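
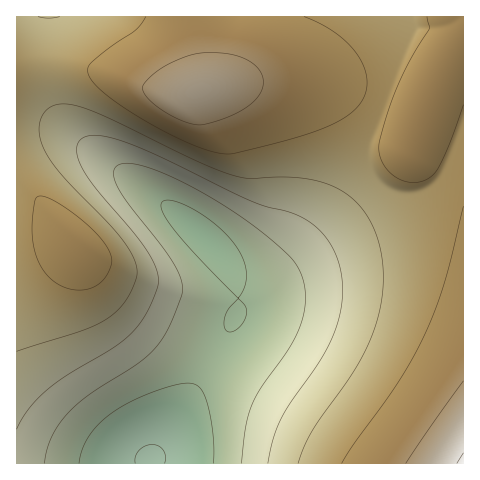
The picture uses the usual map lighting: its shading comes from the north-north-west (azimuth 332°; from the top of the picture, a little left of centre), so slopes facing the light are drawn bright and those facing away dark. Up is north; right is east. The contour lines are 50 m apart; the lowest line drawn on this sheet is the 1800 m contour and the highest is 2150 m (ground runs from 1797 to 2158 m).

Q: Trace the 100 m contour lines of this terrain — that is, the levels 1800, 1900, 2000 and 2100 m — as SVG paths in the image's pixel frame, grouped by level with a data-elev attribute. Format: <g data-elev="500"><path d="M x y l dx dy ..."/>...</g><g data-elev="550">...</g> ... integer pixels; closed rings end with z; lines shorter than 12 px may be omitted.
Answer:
<g data-elev="1800"><path d="M135 463l0-7 4-5 6-5 7-2 7 2 5 5 1 5 0 7"/></g><g data-elev="1900"><path d="M44 463l6-23 14-22 22-21 50-32 17-15 15-21 14-35-1-14-8-17-46-61-11-19-2-8 1-6 4-4 7-2 17 3 23 8 28 14 32 19 29 20 25 21 13 12 8 14 4 12 1 12-5 24-11 25-28 39-10 18-6 22-5 37"/></g><g data-elev="2000"><path d="M17 351l64-20 24-11 11-8 9-11 7-12 5-13 0-7-2-9-11-18-16-20-45-46-18-25-5-14-1-13 5-11 8-7 7-2 8 0 23 6 107 51 38 15 16 3 27-2 20 1 16 2 15 5 13 6 12 9 10 11 8 13 6 15 4 18 1 19-1 18-6 29-11 28-16 27-37 53-8 16-6 16"/><path d="M60 17l-12 1-10-1"/></g><g data-elev="2100"><path d="M463 381l-57 82"/><path d="M192 124l10 1 18-5 18-8 13-8 8-9 4-10-1-9-4-8-9-7-13-6-14-2-18 0-12 2-13 4-14 7-12 8-10 13 0 4 3 5 8 8 11 8 14 7z"/></g>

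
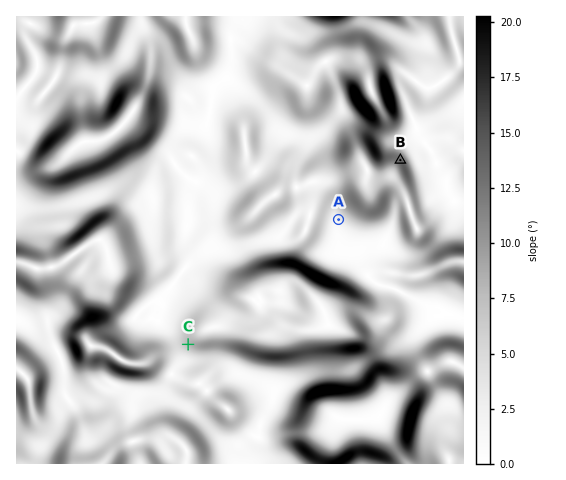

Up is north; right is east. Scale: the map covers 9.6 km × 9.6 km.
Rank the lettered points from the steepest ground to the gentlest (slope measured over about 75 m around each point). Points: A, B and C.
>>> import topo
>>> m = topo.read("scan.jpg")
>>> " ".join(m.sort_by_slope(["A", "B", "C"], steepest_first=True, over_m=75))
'B C A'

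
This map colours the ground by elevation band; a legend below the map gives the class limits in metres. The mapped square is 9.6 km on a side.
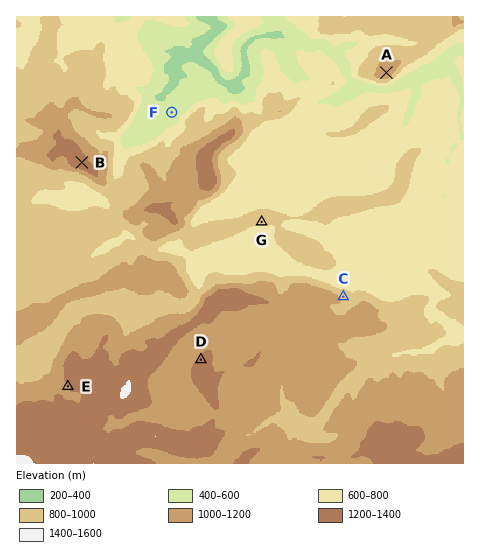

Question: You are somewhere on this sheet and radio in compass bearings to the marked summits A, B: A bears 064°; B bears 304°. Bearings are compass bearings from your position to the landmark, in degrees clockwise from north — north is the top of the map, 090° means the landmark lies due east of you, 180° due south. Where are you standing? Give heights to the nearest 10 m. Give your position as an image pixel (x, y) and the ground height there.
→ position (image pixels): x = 132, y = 196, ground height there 890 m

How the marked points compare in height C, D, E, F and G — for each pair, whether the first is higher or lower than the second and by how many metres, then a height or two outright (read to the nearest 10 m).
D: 790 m higher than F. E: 740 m higher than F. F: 530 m lower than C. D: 420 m higher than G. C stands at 970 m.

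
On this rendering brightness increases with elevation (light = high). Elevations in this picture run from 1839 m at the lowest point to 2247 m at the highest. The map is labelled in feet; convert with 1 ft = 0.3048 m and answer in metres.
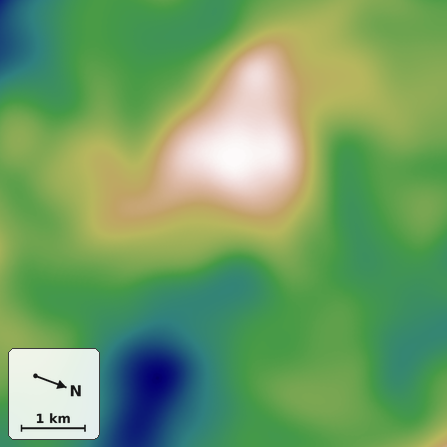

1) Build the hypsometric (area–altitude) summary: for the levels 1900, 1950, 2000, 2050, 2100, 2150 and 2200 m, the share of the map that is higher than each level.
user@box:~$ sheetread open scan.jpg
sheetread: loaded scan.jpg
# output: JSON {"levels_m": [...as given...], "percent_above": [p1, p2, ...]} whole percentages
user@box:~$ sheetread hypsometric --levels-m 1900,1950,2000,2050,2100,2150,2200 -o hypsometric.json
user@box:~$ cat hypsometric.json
{"levels_m": [1900, 1950, 2000, 2050, 2100, 2150, 2200], "percent_above": [97, 92, 79, 43, 22, 11, 6]}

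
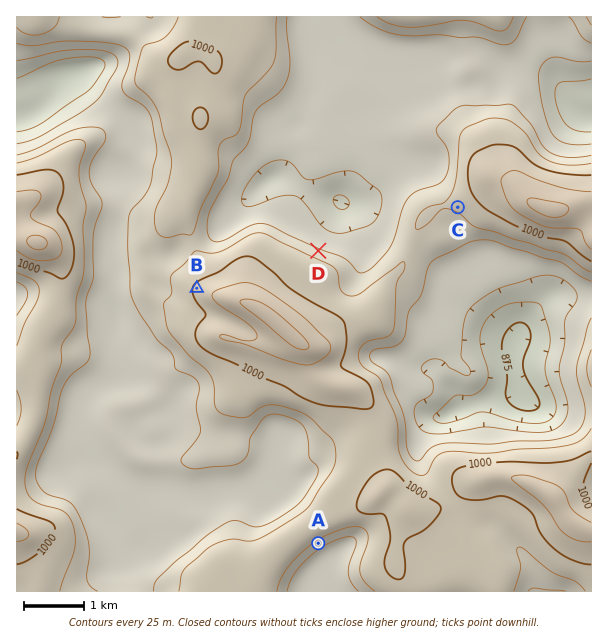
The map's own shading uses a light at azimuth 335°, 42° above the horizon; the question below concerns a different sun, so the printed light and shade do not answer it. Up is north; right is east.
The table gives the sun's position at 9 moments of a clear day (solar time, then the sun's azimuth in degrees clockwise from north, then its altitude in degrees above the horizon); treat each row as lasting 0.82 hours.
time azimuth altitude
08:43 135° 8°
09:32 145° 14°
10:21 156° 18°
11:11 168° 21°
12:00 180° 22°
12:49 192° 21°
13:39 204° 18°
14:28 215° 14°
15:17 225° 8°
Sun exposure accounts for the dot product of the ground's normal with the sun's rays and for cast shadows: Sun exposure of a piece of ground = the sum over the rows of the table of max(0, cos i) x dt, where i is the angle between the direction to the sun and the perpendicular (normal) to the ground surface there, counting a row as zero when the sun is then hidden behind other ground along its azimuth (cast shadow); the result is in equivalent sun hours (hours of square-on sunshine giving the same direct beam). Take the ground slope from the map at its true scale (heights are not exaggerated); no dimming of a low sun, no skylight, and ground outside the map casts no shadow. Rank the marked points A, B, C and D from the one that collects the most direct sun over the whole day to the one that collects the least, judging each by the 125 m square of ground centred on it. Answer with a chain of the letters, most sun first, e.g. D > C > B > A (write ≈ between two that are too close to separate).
A > C > B > D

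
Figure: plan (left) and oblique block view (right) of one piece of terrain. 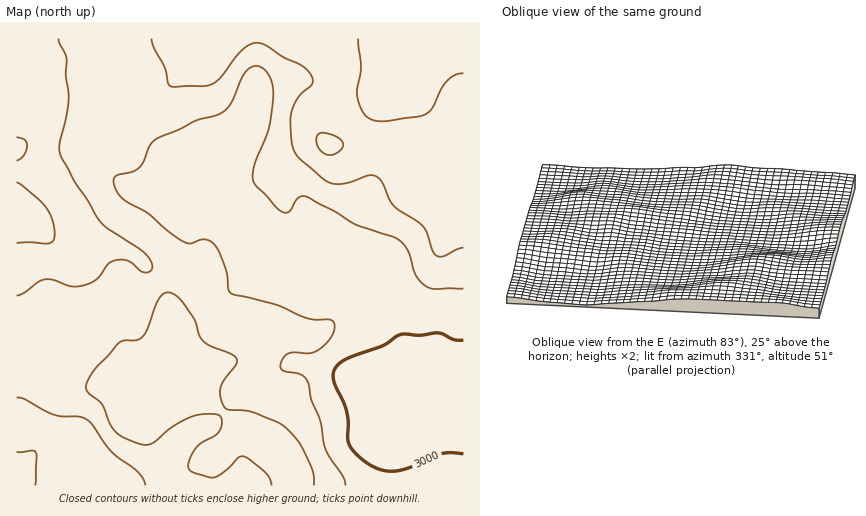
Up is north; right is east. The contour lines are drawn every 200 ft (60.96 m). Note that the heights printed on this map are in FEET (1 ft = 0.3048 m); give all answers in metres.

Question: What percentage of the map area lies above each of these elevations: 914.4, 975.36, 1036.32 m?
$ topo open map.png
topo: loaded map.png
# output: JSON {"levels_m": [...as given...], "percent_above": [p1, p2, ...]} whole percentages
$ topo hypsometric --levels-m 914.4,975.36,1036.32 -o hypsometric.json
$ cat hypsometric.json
{"levels_m": [914.4, 975.36, 1036.32], "percent_above": [93, 68, 29]}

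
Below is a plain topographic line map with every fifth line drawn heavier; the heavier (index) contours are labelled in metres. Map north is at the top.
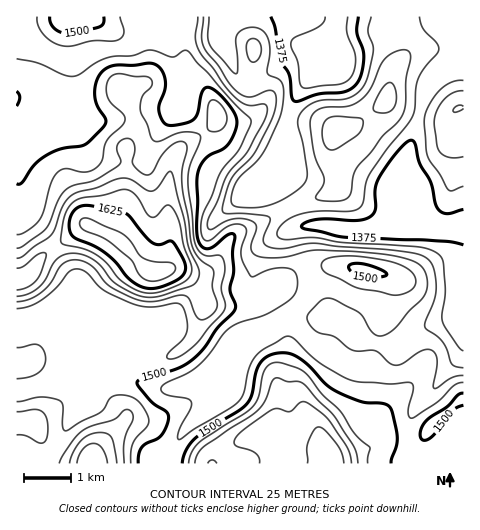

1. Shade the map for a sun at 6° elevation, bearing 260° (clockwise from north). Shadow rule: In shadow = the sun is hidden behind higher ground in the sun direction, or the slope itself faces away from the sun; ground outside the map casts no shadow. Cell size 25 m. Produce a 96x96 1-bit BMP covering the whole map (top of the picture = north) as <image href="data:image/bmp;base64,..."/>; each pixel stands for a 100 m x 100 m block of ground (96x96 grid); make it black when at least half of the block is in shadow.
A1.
<image width="96" height="96" href="data:image/bmp;base64,Qk2+BAAAAAAAAD4AAAAoAAAAYAAAAGAAAAABAAEAAAAAAIAEAAATCwAAEwsAAAIAAAAAAAAA////AAAAAAAAAB/wAAAAAAPwAAAAAB/8AAAAAAP8AAAAAA/8AAAAAAf8AAAAAA/8AAAAAAf4AAAAAAfwAAAAAA/4AAAAAADAAAAAAA/wAAAAAAAAAAAAAB/wAAAAAAAAAAAAAB/wAAAAAAAAAAAAAB/gAAAAAAAAAAAAAD/gAAAAAAAAAAAAAD/AAAAAAAAAAAAAAH8AAAAAAAA4AAAAAP4AAAAAAAA4AAAAAfwAAAAAAAAAAAAAAfgAAAAAAAAAAAAAAfgAAAAAAAAAAAAAA/AAAAAAAAAAAAAAA/AAAAAAAAAAAAAAA/AAAAAAAAAAAAAAA+AAAAAAAAAAAAAAA8AAAAAAAAAAAAAAA4AAAAAAAAAAAAAAAgAAAAAAAAAAAAAAAAAAAAgAAAAAAAAAAAAAAAwAAAAAAOAAAAAAAAwAAAAAAPAAAAAAAAwAAAAAAHgAAAAAAAAAAAAAAHgAAAAAAAAAAAAAADgAAAAAAAAAAAAAABAAAAAAAAAAAAAAABgAAAAAAAAAAAAAABwAAAAAAAAAAAAAAD8AAAAAAAAAAAAAAD+AAAAAAAAAAAAAAD/AAAAAAHgAAAAAAH/AAAAAAHwGAAAAAD/AAAAAAPwHwAAAAD+AAAAAAf4H4AAAAB+AAAAAAf4H8AAAHx+AAAAAAf4H8AAAH/+AAAAAAfwD8AAAH//AAAAAAPgBwAAAH//wAAAAAGAAAAAAH//4AAAAAAAAAAAAH//+AAAAAAAAAAAAH///AAAAAAAAAAAAP///gAAAAAAAAAAAP/z/gAAAAAAAAAAAP/z/gAAAAAAAAAAAP/5/gAAAAAAAAAAAP/8AAAAAAAAAAAAAP//AAAAAAAAAAAAAP//wAAAAAAAAAAAAP//4AAAAAAAAAAAAP//8AAAAAAAAAAAAP//8AAAAAAAAAAAAP//8AAAYAAAAAAAAP//4AAA8AAAAAAAAP//4AAAcAAAAAAAAP//wAAAAAAAAAAAAP//wAAAAAAAAAAAAP8/wAAAAAAAAAAAAH8fwAAAAAAAAAAAAH4HwAAAAAAAAAAAAH4D4AAAAAAAAAAAAD4B8AAAAAAAAAAAABwB+AAAAAAAAAAAAAAB/AAAAAAAAAAAAAAA/AAAAAAAAAAAAAAAfgAAAAAAAAAAAAAAfgAAAAAAAAAAAAAAPwAAAAAAAAAAAAAOP4AAAAAAAAAAAAAfH4AAAEAAAAAAAAA/j8AAAGAAAAAAAAA/z8AAAPAAAAAAAAB/x+AAAPgAAAAAAAB/x+AAAPgAAAAAAgB/4/AAAPgAAAAABwD/w/gAAPgAAAAABwD/gfgAAPAAAAAABwD/AfgAAGAAAAAABwH+APAAAAAAAAAAAAH8ACAAAAAAAAAAAAP8AAAAAAAAAAAAAAf4HAAAAAAAAAAAAA/4HwAAAAAAAAAAAA/wH4AAAAAAAAAAAA/wH8AAAAAAAAAAAA/gP8AAAAAAAAAAAA/gH4AAAAAAAAAAAA/gHgAAAAAAAAAAAA/gAAAAAAAAAAAAAA/gAAAAAAAAAAAAAA/gAAAAAAAA="/>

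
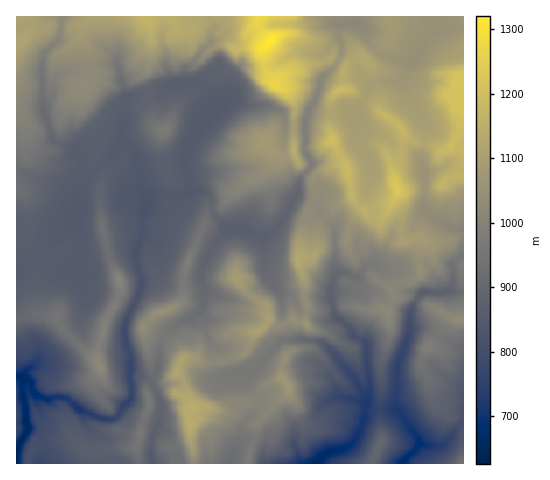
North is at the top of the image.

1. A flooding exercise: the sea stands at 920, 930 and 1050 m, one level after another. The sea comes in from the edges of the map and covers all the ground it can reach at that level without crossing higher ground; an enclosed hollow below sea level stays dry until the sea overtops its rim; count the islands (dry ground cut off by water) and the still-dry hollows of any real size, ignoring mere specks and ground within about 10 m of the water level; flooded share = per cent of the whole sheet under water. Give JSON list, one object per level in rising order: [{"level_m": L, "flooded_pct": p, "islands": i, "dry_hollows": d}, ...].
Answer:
[{"level_m": 920, "flooded_pct": 42, "islands": 3, "dry_hollows": 0}, {"level_m": 930, "flooded_pct": 44, "islands": 3, "dry_hollows": 0}, {"level_m": 1050, "flooded_pct": 75, "islands": 4, "dry_hollows": 0}]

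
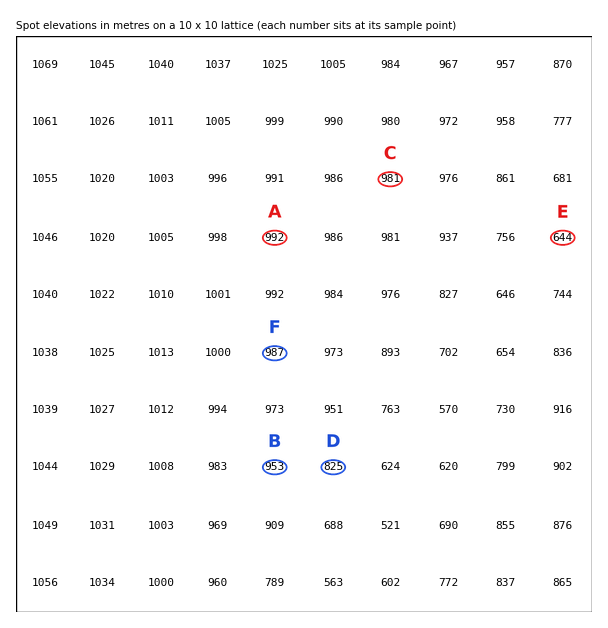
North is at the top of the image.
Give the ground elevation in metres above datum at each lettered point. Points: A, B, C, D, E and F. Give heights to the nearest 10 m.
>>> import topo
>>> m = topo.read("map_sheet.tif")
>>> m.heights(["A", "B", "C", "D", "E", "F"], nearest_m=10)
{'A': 990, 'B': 950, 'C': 980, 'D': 830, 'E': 640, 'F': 990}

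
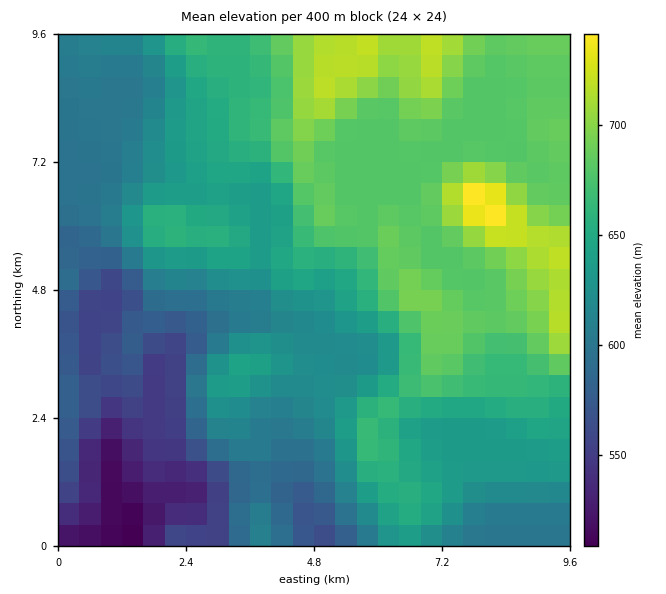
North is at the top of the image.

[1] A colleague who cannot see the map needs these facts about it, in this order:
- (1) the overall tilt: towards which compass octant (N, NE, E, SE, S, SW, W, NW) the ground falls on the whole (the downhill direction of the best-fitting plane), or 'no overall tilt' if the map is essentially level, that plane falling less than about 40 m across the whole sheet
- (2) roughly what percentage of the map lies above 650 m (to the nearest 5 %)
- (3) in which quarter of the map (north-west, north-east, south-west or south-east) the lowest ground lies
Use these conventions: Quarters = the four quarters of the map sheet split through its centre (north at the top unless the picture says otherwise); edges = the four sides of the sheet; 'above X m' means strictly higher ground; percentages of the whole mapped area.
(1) Overall the map slopes down towards the south-west.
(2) Roughly 45 % of the ground is higher than 650 m.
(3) The lowest ground is in the south-west quarter.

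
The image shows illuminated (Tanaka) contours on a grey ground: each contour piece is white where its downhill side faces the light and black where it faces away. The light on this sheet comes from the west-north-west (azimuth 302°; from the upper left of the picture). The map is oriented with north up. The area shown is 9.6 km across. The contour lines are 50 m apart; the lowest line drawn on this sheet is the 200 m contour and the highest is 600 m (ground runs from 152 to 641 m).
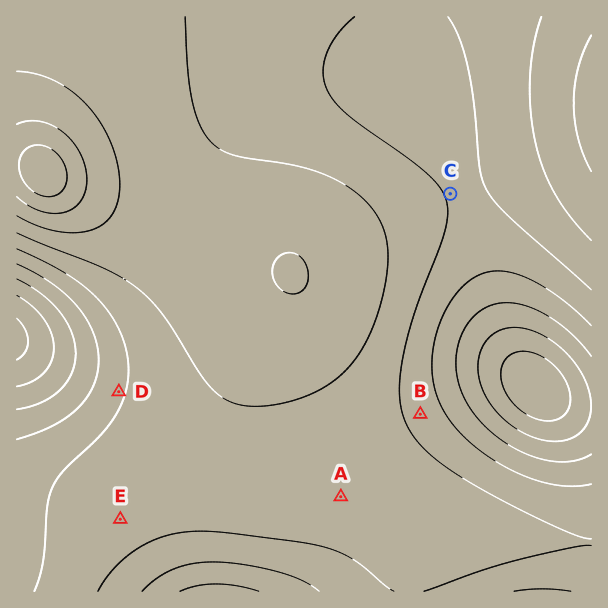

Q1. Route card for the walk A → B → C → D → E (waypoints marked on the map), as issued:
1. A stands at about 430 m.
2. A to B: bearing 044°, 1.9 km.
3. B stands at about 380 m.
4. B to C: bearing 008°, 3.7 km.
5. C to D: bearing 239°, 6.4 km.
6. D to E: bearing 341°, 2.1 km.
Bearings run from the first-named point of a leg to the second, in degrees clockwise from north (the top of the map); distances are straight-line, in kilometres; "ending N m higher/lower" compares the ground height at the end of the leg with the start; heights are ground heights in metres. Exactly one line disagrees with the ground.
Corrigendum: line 6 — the bearing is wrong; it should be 179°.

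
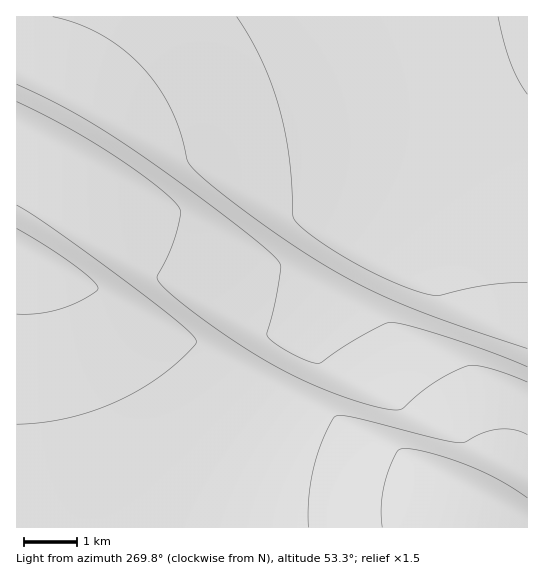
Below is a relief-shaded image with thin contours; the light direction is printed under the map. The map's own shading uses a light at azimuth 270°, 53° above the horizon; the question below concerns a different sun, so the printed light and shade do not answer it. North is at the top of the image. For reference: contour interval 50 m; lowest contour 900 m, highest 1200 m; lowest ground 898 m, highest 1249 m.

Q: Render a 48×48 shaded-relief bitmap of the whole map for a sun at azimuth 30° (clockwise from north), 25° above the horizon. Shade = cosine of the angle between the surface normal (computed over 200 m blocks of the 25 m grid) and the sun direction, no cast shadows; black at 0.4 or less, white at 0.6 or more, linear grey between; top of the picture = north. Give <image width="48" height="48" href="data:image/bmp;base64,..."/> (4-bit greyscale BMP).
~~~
<image width="48" height="48" href="data:image/bmp;base64,Qk32BAAAAAAAAHYAAAAoAAAAMAAAADAAAAABAAQAAAAAAIAEAAATCwAAEwsAABAAAAAAAAAAAAAAABEREQAiIiIAMzMzAERERABVVVUAZmZmAHd3dwCIiIgAmZmZAKqqqgC7u7sAzMzMAN3d3QDu7u4A////ABEREREREREREREREREREAAAAAAAERERExEREREREREREREREREREQAAAAABERESRhERERERERERERERERERERERERERERI2mxEREREREREREREREREREREREREREjaLzBERERERERERERERERERERERERESNYvMqBERERERERERERERERERERERERI1isy4ZBEREREREREREREREREREREREjV6zLlkMxERERERERERERERERERERESJHrMuWQzMxERERERERERERERERERESIkeby5dDMzMwABERERERERERERERESIiRpvLp1MzMzMwAAERERERERERERERIiI2m8ynUzMzMzRAAAAREREREREREREiIjWLzKhTMzMzNERAAAARERERERERERIiNYrMqFMzMzMzRERgAAARERERERERESI1esy4YzIjMzMzRGigAAAREREREREREiR6vLhkMiIzMzM0V6zQAAARERERERESJHm8uWQyIiIzMzRXm97QAAAREREREREkaby5ZDIiIiMzM0ab3dywAAARERERESNpvLl0MiIiIiMzRorN3LhgAAERERERI1isunQyIiIiIiM1es3cuGVAAAERERETWKu6dTIiIiIiIjV5vNy4ZURAABERERJHq7qFMiIiIiIiNGm83LllRERAAREREkebuoUyIiIiIiI0aLzMuWRDNERAERESRpu7hjIiIiIiIiRorMy5ZDMzM0RBERI2m7uWQiIiIiIiI1irzLl0MzMzMzMxETWKu5ZCIiIiIiIjV6vMuXUzMzMzMzMxNYq7l0IiIiIiIiNXm8y5dTMzMzMzMzM1erunQyIiIiIiI0ebzLp1MyIjMzMzMzM6u6dTIiIiIiIjRpvMuoUzIiIiMzMzMzM7qFMiIiIiIiNGi8zKhkMiIiIiIjMzMzM4UyIiIiIiI0aKzMqGQyIiIiIiIiIzMzMzIiIiIiIjRYrMy5ZDMiIiIiIiIiIiMzMyIiIiIiM1iszLl1MzIiIiIiIiIiIiIiIyIiIiIzV6vMunUzMzMiIiIiIiIiIiIiIiIiIiNXm8zKhUMzMzMyIiIiIiIiIiIiIiIiI0ebzMqGQzMzMzMzIiIiIiIiIiIiIiIjRpvNy4ZDMzMzMzMzIiIiIiIiIiIiIiNGm83LlkMzMzMzMzMzMiIiIiIiIiIiIkaKzcuXVDMzMzMzMzMzMiIiIiIiIiIiIorMy5dUMzMzMzMzMzMzMiIiIiIiIiIiIszLp1QzMzMzMzMzMzMzMiIiIiIiIiIiIsyoZDMzMzMzMzMzMzMzMiIiIiIiIiIiIqhkMzMzMzMzMzMzMzMzMiIiIiIiIiIiImQzMzMzMzMzMzMzMzMzMiIiIiIiIiIiIjMzMzMzMzMzMzMzMzMzMiIiIiIiIiIiIjMzMzMzMzMzMzMzMzMzMiIiIiIiIiIiIjMzMzMzMzMzMzMzMzMzMiIiIiIiIiIiIjMzMzMzMzMzMzMzMzMzMiIiIiIiIiIiIjMzMzMzMzMzMzMzMzMzIiIiIiIiIiIiIg=="/>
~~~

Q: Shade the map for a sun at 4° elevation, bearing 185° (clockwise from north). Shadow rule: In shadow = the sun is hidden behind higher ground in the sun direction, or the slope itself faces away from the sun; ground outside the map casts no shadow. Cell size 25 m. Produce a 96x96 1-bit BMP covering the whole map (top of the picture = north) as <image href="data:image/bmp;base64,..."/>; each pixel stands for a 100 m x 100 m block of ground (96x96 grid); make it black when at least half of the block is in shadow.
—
<image width="96" height="96" href="data:image/bmp;base64,Qk2+BAAAAAAAAD4AAAAoAAAAYAAAAGAAAAABAAEAAAAAAIAEAAATCwAAEwsAAAIAAAAAAAAA////AAAAAAAAAAAAAAAAAAAAAAAAAAAAAAAAAAAAAAAAAAAAAAAAAAAAAAAAAAAAAAAAAAAAAAEAAAAAAAAAAAAAAAcAAAAAAAAAAAAAAB8AAAAAAAAAAAAAAH8AAAAAAAAAAAAAAf8AAAAAAAAAAAAAB/8AAAAAAAAAAAAAH/8AAAAAAAAAAAAAf/8AAAAAAAAAAAAB//8AAAAAAAAAAAAH//8AAAAAAAAAAAAf//8AAAAAAAAAAAB///8AAAAAAAAAAAH///4AAAAAAAAAAAf///wAAAAAAAAAAB////gAAAAAAAAAAD////AAAAAAAAAAAP///+AAAAAAAAAAA////+AAAAAAAAAAD////8AAAAAAAAAAP////4AAAAAAAAAAf////wAAAAAAAAAB/////gAAAAAAAAAH/////gEAAAAAAAAf/////AcAAAAAAAB/////+B8AAAAAAAD/////8H8AAAAAAAP/////4f8AAAAAAA//////g/8AAAAAAD//////D/8AAAAAAP/////4P/8AAAAAAf/////A//8AAAAAB/////gD//8AAAAAH////gAH//8AAAAAf///wAAf//8AAAAB///+AAB///8AAAAH///wAAH///8AAAAP//+AAAP///8AAAA///wAAA////8AAAD///AAAD////8AAAP//8AAAP////8AAA///gAAAf////8AAD//+AAAB/////8AAP//4AAAH/////8AAf//gAAAf/////8AB//+AAAB//////8AH//4AAAD//////8Af//gAAAP//////8B//+AAAA///////8H//4AAAD///////8f//gAAAP///////9///AAAA///////////8AAAB////////7//wAAAH///////wD//AAAAf////4AAAD/+AAAB////+AAAAD/4AAAH////gAAAAD/gAAAf///+AAAAAD+AAAB////wAAAAAD8AAAH////AAAAAABwAAAP///8AAAAAABgAAA////wAAAAAAAAAAD////AAAAAAAAAAAP///8AAAAAAAAAAA////wAAAAAAAAAAD////AAAAAAAAAAAP///+AAAAAAAAAAA////4AAAAAAAAAAD////gAAAAAAAAAAP////AAAAAAAAAAA////8AAAAAAAAAAB////wAAAAAAAAAAH////gAAAAAAAAAAf///+AAAAAAAAAAB////8AAAAAAAAAAD////wAAAAAAAAAAD////gAAAAAAAAAAD////AAAAAAAAAAAD///8AAAAAAAAAAAD///4AAAAAAAAAAAD///gAAAAAAAAAAAD///AAAAAAAAAAAAD//+AAAAAAAAAAAAD//4AAAAAAAAAAAAD//wAAAAAAAAAAAAD//gAAAAAAAAAAAAB/+AAAAAAAAAAAAAB/8AAAAAAAAAAAAAB/wAAAAAAAAAAAAAB/gAAAAAAAAAAAAAB/AAAAAAAAAAAAAAB8AAAAAAAAAAAAAAB4AAAAAAAAAAAAAAAgAAAAAAAAAAAAAAA="/>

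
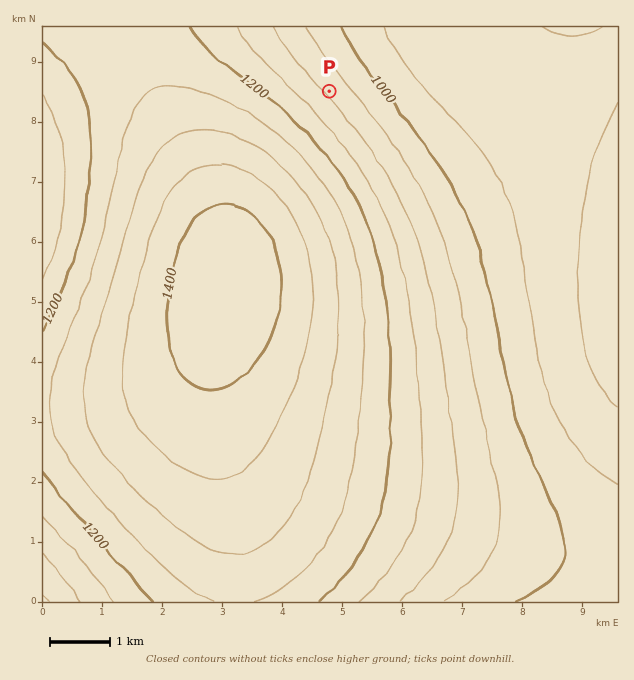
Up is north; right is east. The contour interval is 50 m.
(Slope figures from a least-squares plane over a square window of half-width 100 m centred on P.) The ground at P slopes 8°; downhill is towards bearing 49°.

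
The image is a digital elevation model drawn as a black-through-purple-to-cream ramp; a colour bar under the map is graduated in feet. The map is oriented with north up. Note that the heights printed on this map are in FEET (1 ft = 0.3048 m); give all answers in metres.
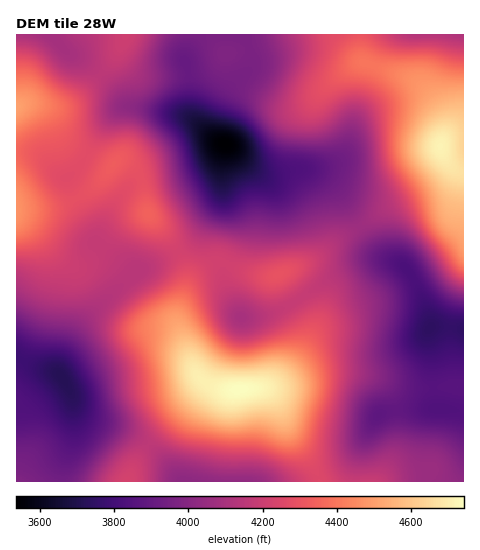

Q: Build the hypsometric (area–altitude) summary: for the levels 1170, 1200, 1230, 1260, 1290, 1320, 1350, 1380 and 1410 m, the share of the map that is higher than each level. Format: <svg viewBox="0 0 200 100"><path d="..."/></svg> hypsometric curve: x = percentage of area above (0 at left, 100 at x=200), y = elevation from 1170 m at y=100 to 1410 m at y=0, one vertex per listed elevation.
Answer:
<svg viewBox="0 0 200 100"><path d="M181 100l-22-12-24-13-26-13-38-12-30-12-16-13-10-13-8-12"/></svg>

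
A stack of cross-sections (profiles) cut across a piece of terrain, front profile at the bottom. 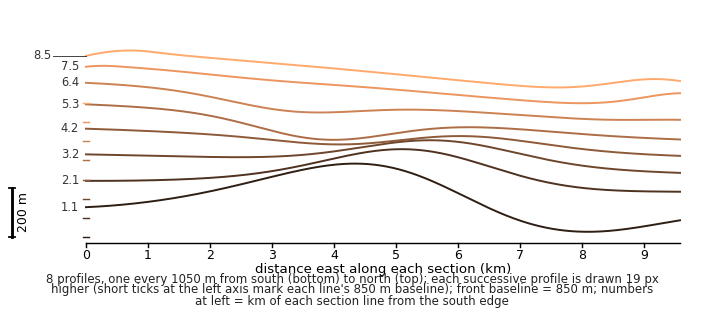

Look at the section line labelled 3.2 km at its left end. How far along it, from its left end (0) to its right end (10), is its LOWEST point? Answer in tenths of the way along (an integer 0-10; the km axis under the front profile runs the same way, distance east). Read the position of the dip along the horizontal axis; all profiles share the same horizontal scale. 10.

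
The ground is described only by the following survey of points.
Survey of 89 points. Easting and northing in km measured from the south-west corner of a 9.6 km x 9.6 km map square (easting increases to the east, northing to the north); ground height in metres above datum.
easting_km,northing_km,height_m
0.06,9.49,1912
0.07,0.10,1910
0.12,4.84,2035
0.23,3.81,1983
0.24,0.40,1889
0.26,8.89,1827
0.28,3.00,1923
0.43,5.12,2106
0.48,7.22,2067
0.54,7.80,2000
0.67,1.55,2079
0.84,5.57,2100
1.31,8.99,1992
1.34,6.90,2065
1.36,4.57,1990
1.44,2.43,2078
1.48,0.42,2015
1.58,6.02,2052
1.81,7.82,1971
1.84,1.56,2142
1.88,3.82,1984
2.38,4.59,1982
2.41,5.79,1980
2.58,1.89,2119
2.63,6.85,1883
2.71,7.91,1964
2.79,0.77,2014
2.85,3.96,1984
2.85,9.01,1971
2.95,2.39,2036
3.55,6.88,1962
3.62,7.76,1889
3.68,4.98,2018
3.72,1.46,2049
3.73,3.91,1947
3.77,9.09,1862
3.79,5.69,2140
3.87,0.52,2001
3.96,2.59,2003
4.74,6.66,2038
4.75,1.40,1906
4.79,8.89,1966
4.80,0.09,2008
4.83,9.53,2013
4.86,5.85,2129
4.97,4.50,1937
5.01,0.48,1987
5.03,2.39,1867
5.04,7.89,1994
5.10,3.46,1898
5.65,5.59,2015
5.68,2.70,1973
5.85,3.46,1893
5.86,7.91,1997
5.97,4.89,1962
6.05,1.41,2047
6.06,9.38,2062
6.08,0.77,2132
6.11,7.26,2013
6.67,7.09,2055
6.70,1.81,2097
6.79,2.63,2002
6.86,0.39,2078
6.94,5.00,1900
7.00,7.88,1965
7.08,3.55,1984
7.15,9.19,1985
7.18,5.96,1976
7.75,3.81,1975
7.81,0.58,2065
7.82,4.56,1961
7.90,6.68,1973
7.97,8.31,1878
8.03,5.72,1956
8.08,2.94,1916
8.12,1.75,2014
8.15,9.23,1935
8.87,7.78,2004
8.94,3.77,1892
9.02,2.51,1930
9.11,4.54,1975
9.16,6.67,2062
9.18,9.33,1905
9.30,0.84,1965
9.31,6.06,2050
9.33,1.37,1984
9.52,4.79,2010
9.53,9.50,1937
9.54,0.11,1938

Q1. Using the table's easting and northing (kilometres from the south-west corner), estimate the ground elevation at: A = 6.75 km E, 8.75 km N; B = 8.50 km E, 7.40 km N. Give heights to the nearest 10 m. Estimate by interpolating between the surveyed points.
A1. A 1960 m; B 2030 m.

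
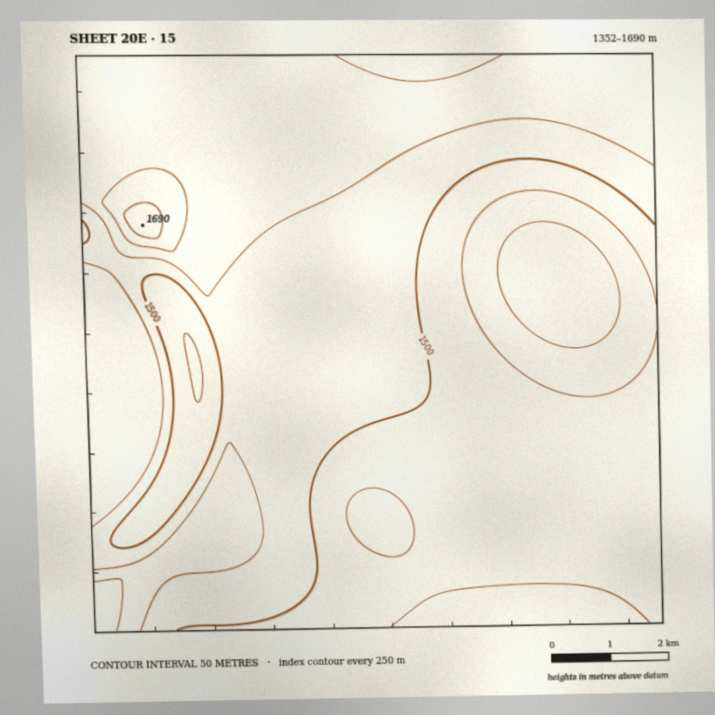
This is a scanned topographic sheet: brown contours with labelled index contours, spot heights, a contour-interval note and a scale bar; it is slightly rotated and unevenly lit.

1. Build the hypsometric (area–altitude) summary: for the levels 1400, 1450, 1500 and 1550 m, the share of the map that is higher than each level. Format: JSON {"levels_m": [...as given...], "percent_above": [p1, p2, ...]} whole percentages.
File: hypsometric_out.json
{"levels_m": [1400, 1450, 1500, 1550], "percent_above": [96, 87, 56, 31]}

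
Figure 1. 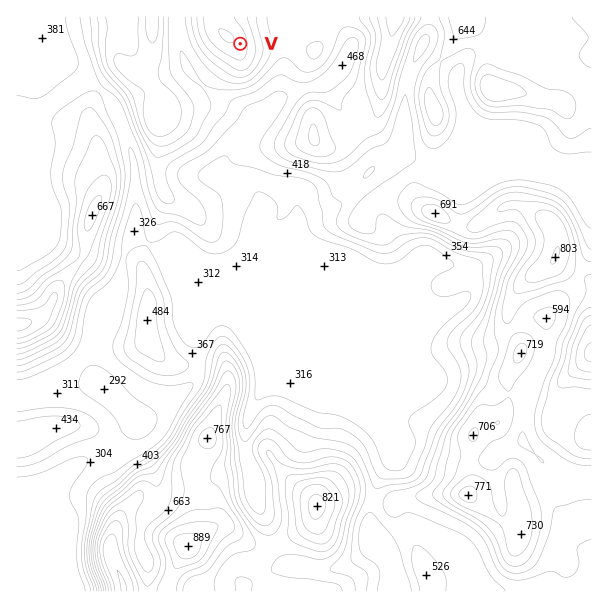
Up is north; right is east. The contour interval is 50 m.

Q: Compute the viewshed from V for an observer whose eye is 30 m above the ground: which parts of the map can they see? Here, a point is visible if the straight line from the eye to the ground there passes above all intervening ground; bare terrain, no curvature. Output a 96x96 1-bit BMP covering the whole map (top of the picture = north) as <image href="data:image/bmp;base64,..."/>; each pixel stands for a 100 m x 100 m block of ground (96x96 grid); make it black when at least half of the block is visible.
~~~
<image width="96" height="96" href="data:image/bmp;base64,Qk2+BAAAAAAAAD4AAAAoAAAAYAAAAGAAAAABAAEAAAAAAIAEAAATCwAAEwsAAAIAAAAAAAAA////AAAAAAD+ADwAAH4AADwAAAD+ADwAADwAAD0AAAD+AHgAABAAAD8AAAD+AHgAAAAAAH4AAAD+APgAAAAAAHwAAAB/APgAAAAAAHwAAAA/AfAAAAAAAHgAAAAfAfAMAGAAADAAAAAPA/A+AfAAAAAAEAAHB///A/gAAAAAMAAHD///h/wAAAAAOAADB////94AAAAAOAADB/f//48AAAAAeAABB/P8/wOADAAAeAABh/OIfwPgDgAAeAAAj/+Afw/8H+AA8AAAf/+APw/+H//w8AAAf/+APg//H///4AAAP/+APg/////+YAAAH//AHg/////8cAAAD//AHh/////4MAAAAD/4Bh/////wAAAAAA/4Bj/////wAAAAAAP4B//////gAAAAAAH8M//////gAAzwAAD/4//////wAQ74BAB/4//////4A5///AA/4f/////8A5///AA/4f//////g99//AAf4f//////w94//AAf4f//////wcAf/AAP4f//////4cAP/AAH8f//////4MAH/AAH8f//////wEAD/AAD////////wGAB/AAB////////wHAA/AAB////////wHgAfAA/////////4HwAfAD/////////4H4AfAH/////////8D8AfgP/////////+D8A/8P/////////+D8A/+f//////+P//B8B/8f//////8H/wA/j/8f//////4D/wAf//4///////wB/wAP//4///////gA/wAH//5///////AAfwAD/xw//////+AAH4AAXww//////8AAB4AAPwQ/h////4AAA8AAHwQ/Af///gAAAOAAD4Q+AP///AAAAPAAB448AH//+AAAAPwAAf44AH//8AAAAH4AAP4AAD//4AAAAD8AAH4AAD//wAAAAB8AAD4AAD//gAAAAB+AAD4AAf//AAAAAA+AAD4AA///gAAAAA8AAD4AB////AAAYB8AAD4AD////wQA8B8AAD4AH//8Ag/h+B8AAD4AP//4AA///j8AAD4A///wAB////8AAD4B///gAD////8EAD4D///AAD////+MADwD///AAB/////AABwH//+AAB////8AAAAH//+AAA////AAAAAAH/8AAAf//AAAAAAAB/8AAAH/wAAAAAAAB//AAAD+AAAAAAAAB//4AABwAAAAAAAAD4f/DABgAAAAAAAAHwP/jgBwAABgAAAB/wH/j4BwAADgAAAD/wD/n8BwAAHAAAAH/wB/n8AwAABAAAAP/gB//+AwAAAAAAAP/gA//+AwCAAAAAAf/AA//+AwHAAAAAAf8AAf/+AgHAAAAAAf4AAf/+AAHAAAAAA/gAA//+AAHAAAAAB/AAA+H+AAGAAAAAB+AAA+B+AAGAAAAAD8AAA/A+AAAAAAAAH8ABh/A/AAAAAAAAGIADz/gfAAAAAAAAAIAD//gfAAAAAAAAAAAH//wfgAAAAAAAAAAH//wfgAAAAAAAAAAH////gAAAAAAAAAAJ////gAAAAAAAAAAf////wAAAAA="/>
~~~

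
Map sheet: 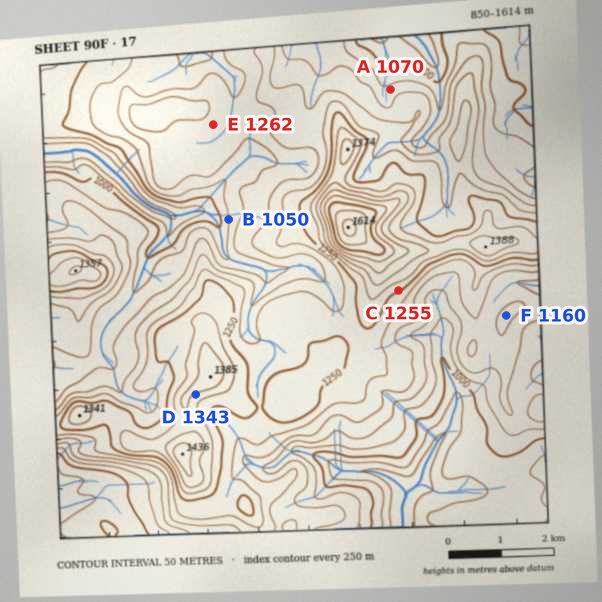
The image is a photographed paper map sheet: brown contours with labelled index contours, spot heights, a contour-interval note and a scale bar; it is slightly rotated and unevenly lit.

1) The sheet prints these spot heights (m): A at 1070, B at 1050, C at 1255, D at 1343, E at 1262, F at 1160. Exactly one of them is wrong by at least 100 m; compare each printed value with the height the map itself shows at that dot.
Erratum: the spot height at E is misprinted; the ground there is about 1137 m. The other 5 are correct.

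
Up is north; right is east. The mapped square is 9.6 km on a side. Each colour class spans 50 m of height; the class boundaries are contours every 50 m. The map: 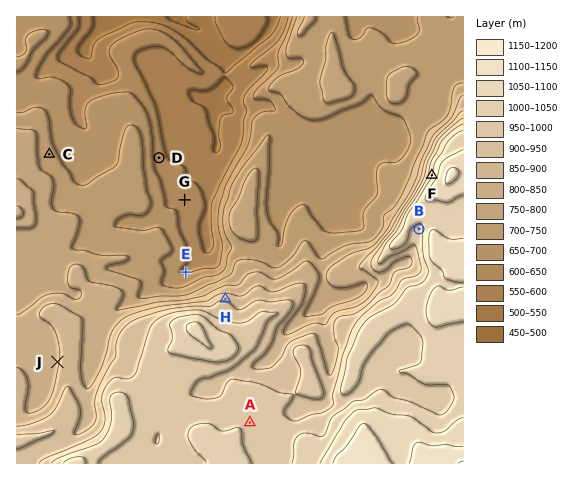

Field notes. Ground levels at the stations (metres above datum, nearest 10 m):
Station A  980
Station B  980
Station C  720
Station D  620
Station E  650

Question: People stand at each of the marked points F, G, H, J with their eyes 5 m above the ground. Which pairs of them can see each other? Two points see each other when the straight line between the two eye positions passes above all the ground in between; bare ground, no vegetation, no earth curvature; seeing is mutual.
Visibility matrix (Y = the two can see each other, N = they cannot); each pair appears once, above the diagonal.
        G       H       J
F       N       Y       N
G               Y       N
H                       N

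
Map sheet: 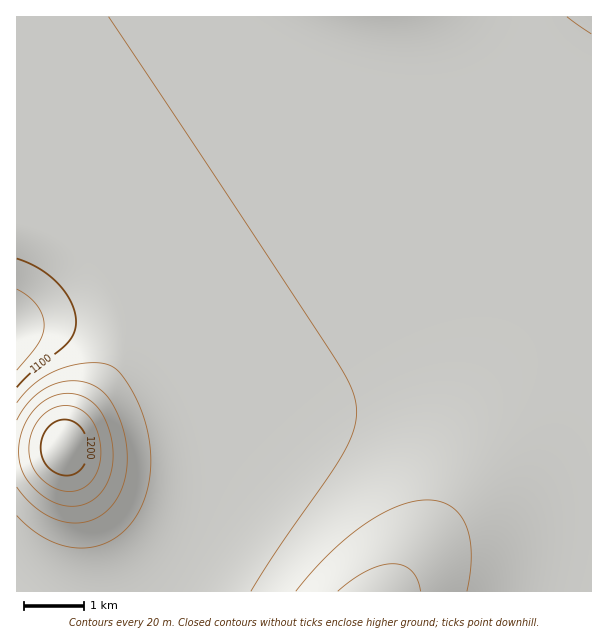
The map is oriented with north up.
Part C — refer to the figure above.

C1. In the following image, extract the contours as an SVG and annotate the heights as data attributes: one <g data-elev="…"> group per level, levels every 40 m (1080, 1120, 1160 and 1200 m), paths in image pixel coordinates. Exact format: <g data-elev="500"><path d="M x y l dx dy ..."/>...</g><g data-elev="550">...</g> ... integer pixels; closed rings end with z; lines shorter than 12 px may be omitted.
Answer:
<g data-elev="1080"><path d="M17 289l10 7 10 9 5 10 2 11-1 9-5 9-21 26"/></g><g data-elev="1120"><path d="M17 516l21 18 21 10 22 4 12-1 11-3 10-5 9-7 15-19 10-25 3-27-3-29-9-27-16-28-6-7-7-5-11-2-12 0-15 2-15 5-22 13-18 20"/><path d="M109 17l223 337 16 27 7 18 2 12-2 12-4 14-6 13-16 26-53 76-25 39"/></g><g data-elev="1160"><path d="M421 591l-4-12-6-8-7-5-11-2-12 1-13 5-15 9-15 12"/><path d="M65 506l9 0 9-1 9-4 7-6 6-7 4-9 4-21-3-24-9-23-6-7-8-5-9-4-9-2-9 1-9 3-9 5-7 7-12 19-4 21 2 19 9 15 17 16z"/></g><g data-elev="1200"><path d="M59 474l9 2 9-3 7-8 3-10 0-12-3-11-7-8-9-4-9 0-8 5-6 7-4 11 0 10 3 9 7 8z"/></g>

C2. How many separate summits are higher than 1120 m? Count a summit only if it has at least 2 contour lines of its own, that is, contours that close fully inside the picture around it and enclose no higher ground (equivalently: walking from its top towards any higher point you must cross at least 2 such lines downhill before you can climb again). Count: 1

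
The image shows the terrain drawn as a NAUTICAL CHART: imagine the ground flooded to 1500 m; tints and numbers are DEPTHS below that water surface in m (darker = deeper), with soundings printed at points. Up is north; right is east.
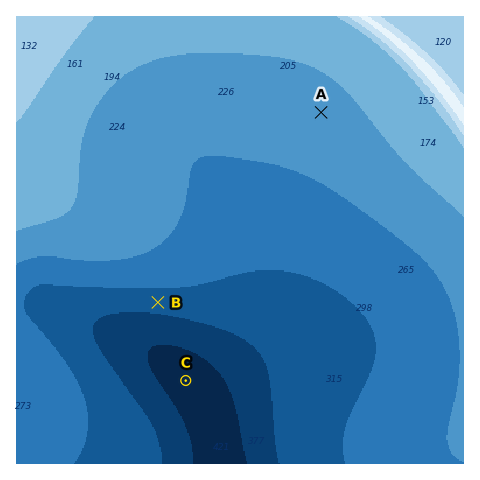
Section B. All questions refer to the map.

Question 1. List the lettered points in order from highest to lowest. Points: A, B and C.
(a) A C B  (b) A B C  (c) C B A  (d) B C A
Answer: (b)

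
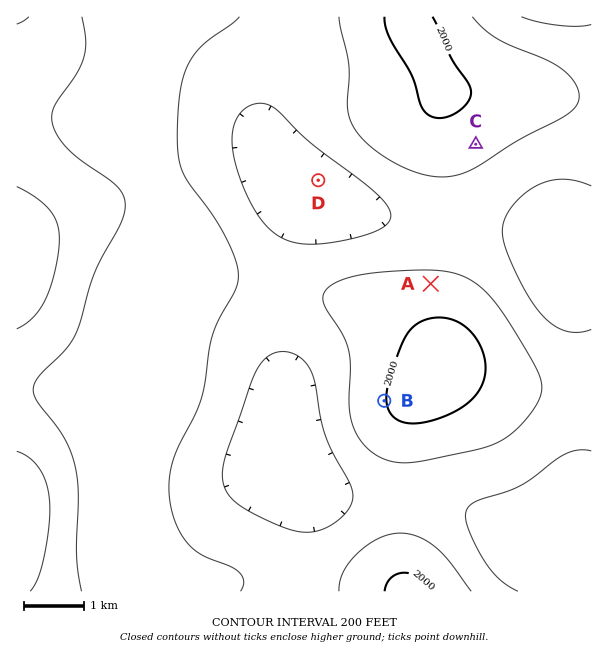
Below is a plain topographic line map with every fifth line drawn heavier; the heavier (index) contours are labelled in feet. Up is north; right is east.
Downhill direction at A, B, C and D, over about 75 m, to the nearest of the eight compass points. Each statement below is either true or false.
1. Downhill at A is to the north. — true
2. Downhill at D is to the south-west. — true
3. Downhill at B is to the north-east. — false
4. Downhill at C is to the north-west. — false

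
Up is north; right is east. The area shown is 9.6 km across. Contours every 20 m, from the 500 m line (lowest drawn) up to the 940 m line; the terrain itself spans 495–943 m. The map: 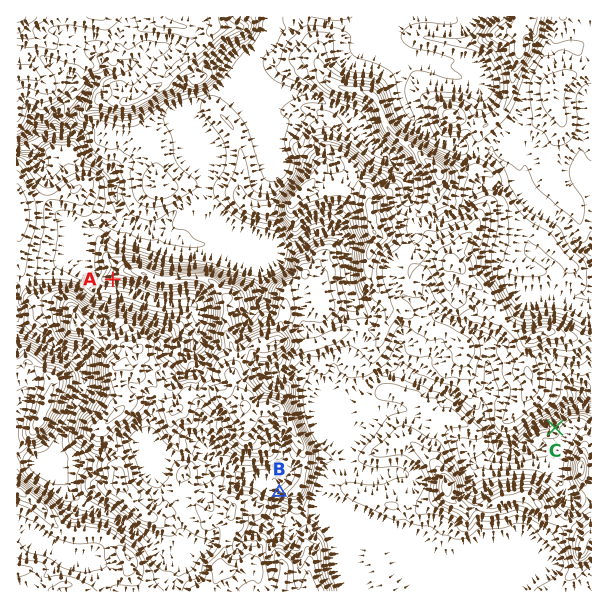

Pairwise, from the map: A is higher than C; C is lower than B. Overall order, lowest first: C A B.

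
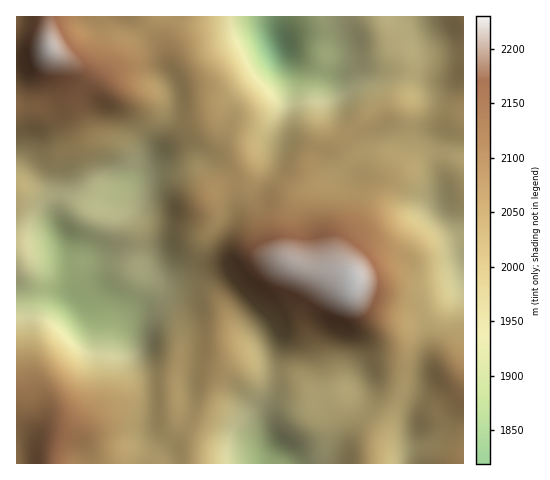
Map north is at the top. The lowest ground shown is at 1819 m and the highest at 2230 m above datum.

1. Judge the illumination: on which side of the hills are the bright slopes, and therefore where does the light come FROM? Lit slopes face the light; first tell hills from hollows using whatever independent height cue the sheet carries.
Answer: NE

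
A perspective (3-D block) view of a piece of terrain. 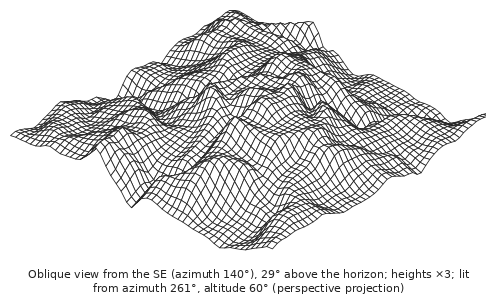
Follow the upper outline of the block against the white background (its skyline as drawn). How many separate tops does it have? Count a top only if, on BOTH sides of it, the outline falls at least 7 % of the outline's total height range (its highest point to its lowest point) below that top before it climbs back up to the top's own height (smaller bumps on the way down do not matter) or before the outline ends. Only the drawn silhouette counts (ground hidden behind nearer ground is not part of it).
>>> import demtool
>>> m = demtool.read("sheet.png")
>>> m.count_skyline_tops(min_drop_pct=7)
3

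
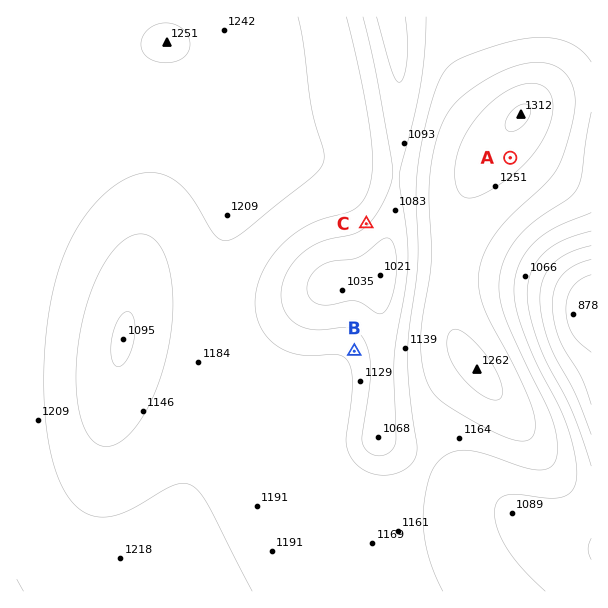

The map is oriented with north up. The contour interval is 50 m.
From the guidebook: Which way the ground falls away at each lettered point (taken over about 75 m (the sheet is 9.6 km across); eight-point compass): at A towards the SE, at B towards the NE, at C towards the SE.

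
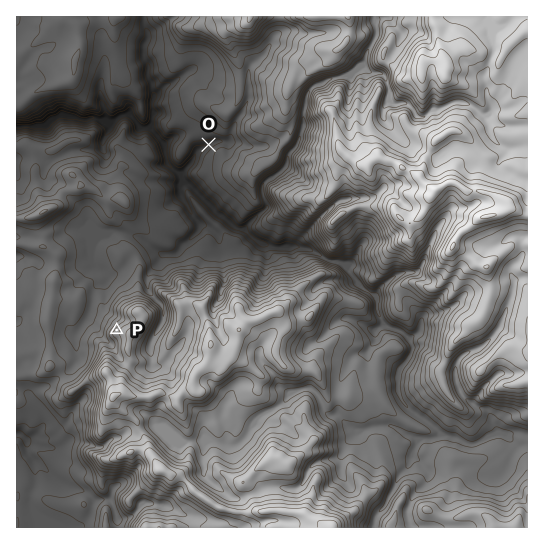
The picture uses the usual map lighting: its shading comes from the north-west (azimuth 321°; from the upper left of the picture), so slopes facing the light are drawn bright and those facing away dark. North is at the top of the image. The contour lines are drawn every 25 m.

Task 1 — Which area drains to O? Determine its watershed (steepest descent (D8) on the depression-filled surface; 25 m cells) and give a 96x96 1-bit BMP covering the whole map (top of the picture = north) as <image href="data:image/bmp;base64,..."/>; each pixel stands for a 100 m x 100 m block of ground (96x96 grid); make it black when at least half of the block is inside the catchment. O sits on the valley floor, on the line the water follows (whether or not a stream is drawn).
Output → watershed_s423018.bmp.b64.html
<image width="96" height="96" href="data:image/bmp;base64,Qk2+BAAAAAAAAD4AAAAoAAAAYAAAAGAAAAABAAEAAAAAAIAEAAATCwAAEwsAAAIAAAAAAAAA////AAAAAAAAAAAAAAAAAAAAAAAAAAAAAAAAAAAAAAAAAAAAAAAAAAAAAAAAAAAAAAAAAAAAAAAAAAAAAAAAAAAAAAAAAAAAAAAAAAAAAAAAAAAAAAAAAAAAAAAAAAAAAAAAAAAAAAAAAAAAAAAAAAAAAAAAAAAAAAAAAAAAAAAAAAAAAAAAAAAAAAAAAAAAAAAAAAAAAAAAAAAAAAAAAAAAAAAAAAAAAAAAAAAAAAAAAAAAAAAAAAAAAAAAAAAAAAAAAAAAAAAAAAAAAAAAAAAAAAAAAAAAAAAAAAAAAAAAAAAAAAAAAAAAAAAAAAAAAAAAAAAAAAAAAAAAAAAAAAAAAAAAAAAAAAAAAAAAAAAAAAAAAAAAAAAAAAAAAAAAAAAAAAAAAAAAAAAAAAAAAAAAAAAAAAAAAAAAAAAAAAAAAAAAAAAAAAAAAAAAAAAAAAAAAAAAAAAAAAAAAAAAAAAAAAAAAAAAAAAAAAAAAAAAAAAAAAAAAAAAAAAAAAAAAAAAAAAAAAAAAAAAAAAAAAAAAAAAAAAAAAAAAAAAAAAAAAAAAAAAAAAAAAAAAAAAAAAAAAAAAAAAAAAAAAAAAAAAAAAAAAAAAAAAAAAAAAAAAAAAAAAAAAAAAAAAAAAAAAAAAAAAAAAAAAAAAAAAAAAAAAAAAAAAAAAAAAAAAAAAAAAAAAAAAAAAAAAAAAAAAAAAAAAAAAAAAAAAAAAAAAAAAAAAAAAAAAAAAAAAAAAAAAAAAAAAAAAAAAAAAAAAAAAAAAAAAAAAAAAAAAAAAAAAAAAAAAAAAAAAAAAAAAAAAAAAAAAAAAAAAAAAAAAAAAAAAAAAAAAAAAAAAAAAAAAAAAAAAAAAAAAAAAAAAAAAAAAAAAAAAAAAAAAAAAAAAAAAAAAAAAAAAAAAAAAAAAAAAAAAAAAAAAAAAAAAAAAAAAAAAAAAAAAAAAAAAAAAAAAAAAAAAAAAAAAAAAAAAAAAAAAAAAAAAAAAAAAAAAAAAAAAAAAAAAAAAAAAAAAAAAAAAAAAAAAAAAAAAAAAAAAAAAAAAAAAAAAAAAAAAAAAAAAAAAAAAAAAAAAAAAAAAHwAAAAAAAAAAAAAAP4AAAAAAAAAAAAAAf+AAAAAAAAAAAAAA/+AAAAAAAAAAAAAB//AAAAAAAAAAAAAD//gAAAAAAAAAAAAD//gAAAAAAAAAAAAB//wAAAAAAAAAAAAA//gAAAAAAAAAAAAAf/gAAAAAAAAAAAAAP/gAAAAAAAAAAAAAP/gAAAAAAAAAAAAAH/gAAAAAAAAAAAAAD/gAAAAAAAAAAAAAD/gAAAAAAAAAAAAAD/gAAAAAAAAAAAAAD/wAAAAAAAAAAAAAD/wAAAAAAAAAAAAAD/4AAAAAAAAAAAAAD/4AAAAAAAAAAAAAD/+AAAAAAAAAAAAAH//AAAAAAAAAAAAAP//kAAAAAAAAAAAAP//+AAAAAAAAAAAAf///AAAAAAAAAAAAf///AAAAAAAAAAAAP///gAAAAAAAAAAAB///gAAAAAAAAAAAA///AAAAAA="/>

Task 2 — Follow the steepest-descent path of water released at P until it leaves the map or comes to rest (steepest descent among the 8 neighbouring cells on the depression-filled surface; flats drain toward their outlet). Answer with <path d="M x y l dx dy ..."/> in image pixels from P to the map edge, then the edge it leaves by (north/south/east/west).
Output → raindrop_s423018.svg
<path d="M117 330l-8-8-4 0-6-5-4 0-5-4 1-8 2-2 0-8 1-1 0-4 5-5 4 0 4-4 0-6-5-5-7-3-2-4 1-17 7-7 2-1 4 0 6-5 5-2 1 2 8 0 4 2 6 2 8 5 6 7 10 5 14 0 6-5 1-4 3-3 4-1 8-8 1-3 0-9-7-7-2-7-8-10 0-3-2-1 0-15-2-5-8-8-2 0-1-3 0-5-1-2 0-5-7-13-9-10-6 0-2-1-12-12-6 0-1 1-3 0-4 4-17 0-1-1-16 1-4-2-18 0-2 1-8 8-30 0-2 1"/>
exit: west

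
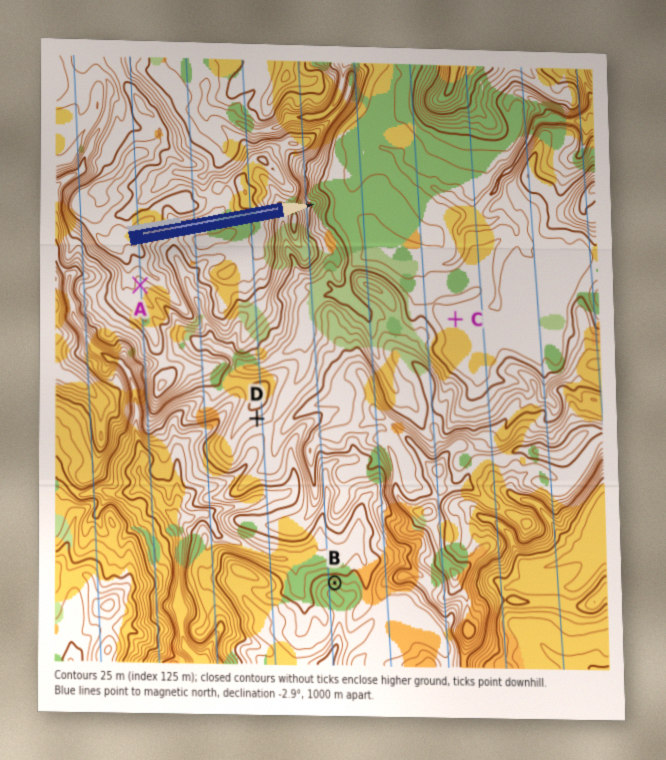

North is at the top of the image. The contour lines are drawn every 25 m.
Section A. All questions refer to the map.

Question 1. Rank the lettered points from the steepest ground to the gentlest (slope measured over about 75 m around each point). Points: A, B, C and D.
B D A C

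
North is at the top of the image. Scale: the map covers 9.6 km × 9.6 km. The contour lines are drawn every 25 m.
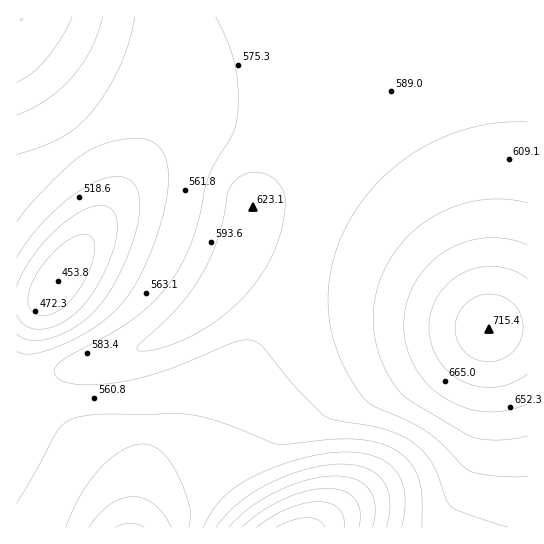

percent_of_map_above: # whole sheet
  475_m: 97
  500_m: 93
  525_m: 88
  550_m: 75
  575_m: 54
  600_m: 24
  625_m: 12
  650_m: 7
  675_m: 4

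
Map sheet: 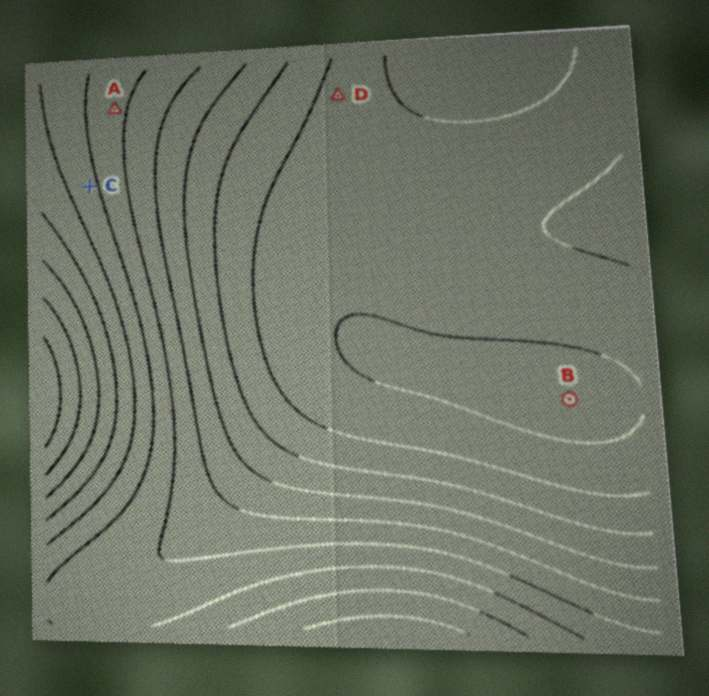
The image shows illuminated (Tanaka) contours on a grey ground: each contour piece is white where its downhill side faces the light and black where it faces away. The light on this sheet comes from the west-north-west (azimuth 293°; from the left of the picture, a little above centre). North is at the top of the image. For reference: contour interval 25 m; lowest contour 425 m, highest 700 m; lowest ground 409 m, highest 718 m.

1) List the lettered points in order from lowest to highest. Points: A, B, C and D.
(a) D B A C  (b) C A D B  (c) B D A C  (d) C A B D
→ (c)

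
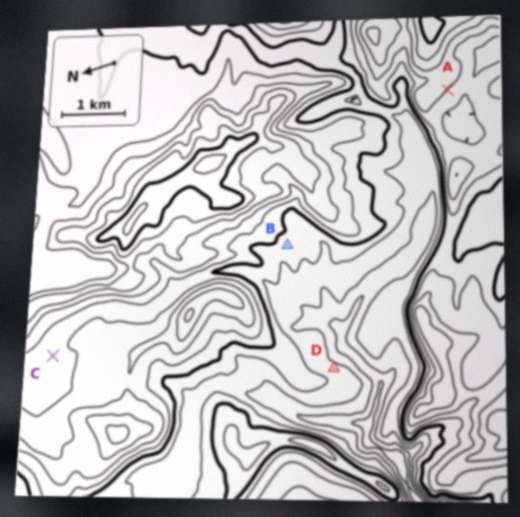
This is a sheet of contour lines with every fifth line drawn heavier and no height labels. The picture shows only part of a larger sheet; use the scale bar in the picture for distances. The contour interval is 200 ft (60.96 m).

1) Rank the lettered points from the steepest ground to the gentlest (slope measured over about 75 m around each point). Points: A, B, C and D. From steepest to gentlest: A D B C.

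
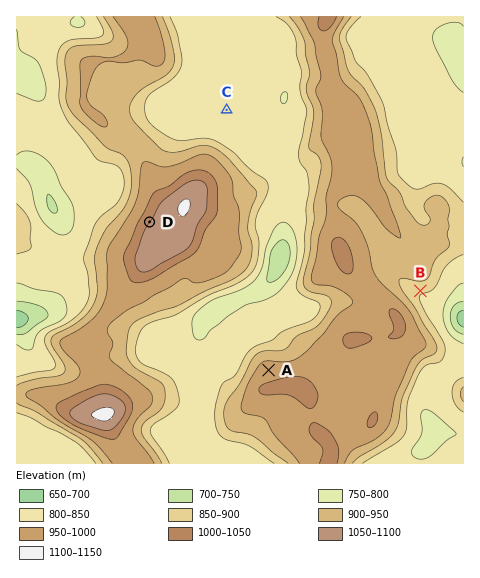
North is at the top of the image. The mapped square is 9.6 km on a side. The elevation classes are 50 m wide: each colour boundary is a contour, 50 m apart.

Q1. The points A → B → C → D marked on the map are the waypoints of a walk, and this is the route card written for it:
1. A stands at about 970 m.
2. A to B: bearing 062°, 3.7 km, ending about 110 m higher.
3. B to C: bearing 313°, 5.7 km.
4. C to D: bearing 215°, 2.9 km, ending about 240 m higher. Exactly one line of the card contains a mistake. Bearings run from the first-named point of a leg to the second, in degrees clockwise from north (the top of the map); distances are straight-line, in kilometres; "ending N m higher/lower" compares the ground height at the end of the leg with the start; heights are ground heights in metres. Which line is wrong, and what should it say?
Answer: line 2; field sense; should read lower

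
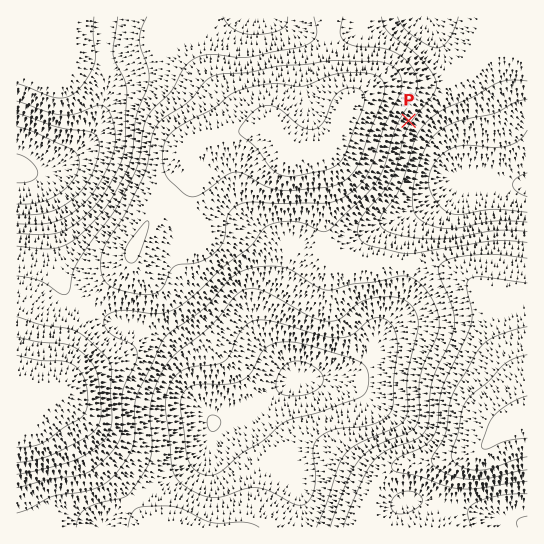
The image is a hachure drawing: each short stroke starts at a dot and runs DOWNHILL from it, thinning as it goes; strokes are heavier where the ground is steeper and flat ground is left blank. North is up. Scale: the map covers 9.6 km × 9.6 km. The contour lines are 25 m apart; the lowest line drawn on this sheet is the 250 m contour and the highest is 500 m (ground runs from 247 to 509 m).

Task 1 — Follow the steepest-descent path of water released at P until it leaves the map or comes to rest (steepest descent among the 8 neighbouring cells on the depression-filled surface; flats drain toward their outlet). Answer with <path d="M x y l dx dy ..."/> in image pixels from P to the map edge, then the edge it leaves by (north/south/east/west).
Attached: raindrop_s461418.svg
<path d="M409 121l46 46 2 6 13 0 8 4 4 4 3 0 1 1 29 0 2 1 9 0 1 2"/>
exit: east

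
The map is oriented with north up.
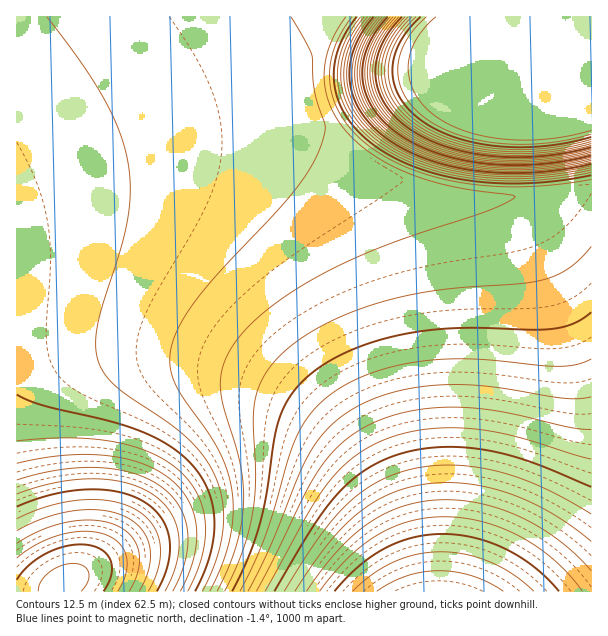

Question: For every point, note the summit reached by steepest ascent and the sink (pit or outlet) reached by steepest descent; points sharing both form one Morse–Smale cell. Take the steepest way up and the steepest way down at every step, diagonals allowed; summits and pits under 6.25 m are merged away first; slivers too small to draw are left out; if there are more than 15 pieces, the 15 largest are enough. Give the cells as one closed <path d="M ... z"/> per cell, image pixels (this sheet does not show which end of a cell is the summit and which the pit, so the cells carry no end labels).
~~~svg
<path d="M264 133l-57 1-70 12-71 22-42 16-8 5 0 402 575 1 1-403-7-1-7 4-45 6-50 0-37-5-54-15-59-30-16-6-26-6z"/><path d="M591 16l-574 0-1 172 77-30 57-14 57-10 57-1 27 3 26 6 16 6 59 30 54 15 37 5 50 0 58-10z"/>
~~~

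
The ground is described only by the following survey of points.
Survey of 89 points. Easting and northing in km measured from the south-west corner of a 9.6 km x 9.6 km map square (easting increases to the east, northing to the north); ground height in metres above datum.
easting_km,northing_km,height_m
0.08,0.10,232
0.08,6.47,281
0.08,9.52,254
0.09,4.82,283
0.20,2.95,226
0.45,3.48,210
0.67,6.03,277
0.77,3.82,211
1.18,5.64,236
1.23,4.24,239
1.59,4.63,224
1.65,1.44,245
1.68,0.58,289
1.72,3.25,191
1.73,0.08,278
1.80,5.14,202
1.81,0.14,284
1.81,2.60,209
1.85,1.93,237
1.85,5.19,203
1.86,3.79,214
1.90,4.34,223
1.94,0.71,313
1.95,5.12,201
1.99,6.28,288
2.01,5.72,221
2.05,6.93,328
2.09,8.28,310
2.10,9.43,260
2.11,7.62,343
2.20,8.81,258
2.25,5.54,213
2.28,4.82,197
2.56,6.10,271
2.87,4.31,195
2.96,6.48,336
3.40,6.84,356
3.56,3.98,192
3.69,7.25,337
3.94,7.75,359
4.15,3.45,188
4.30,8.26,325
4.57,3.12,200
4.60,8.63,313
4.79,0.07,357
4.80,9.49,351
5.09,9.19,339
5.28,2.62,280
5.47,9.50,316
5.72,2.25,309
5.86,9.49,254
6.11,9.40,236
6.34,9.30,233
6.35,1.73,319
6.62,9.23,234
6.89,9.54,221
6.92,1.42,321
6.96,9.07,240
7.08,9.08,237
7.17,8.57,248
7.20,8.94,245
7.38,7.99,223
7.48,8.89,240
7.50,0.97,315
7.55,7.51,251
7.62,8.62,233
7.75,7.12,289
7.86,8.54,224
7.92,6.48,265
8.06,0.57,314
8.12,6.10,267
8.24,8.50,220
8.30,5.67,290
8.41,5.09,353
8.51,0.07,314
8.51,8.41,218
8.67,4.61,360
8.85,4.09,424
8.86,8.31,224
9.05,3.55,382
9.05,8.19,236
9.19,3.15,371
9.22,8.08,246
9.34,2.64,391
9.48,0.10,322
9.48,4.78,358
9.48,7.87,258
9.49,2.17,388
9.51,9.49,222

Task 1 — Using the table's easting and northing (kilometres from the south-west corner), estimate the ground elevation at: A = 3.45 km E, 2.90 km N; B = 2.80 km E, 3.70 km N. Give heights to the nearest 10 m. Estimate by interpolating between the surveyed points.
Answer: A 190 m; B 210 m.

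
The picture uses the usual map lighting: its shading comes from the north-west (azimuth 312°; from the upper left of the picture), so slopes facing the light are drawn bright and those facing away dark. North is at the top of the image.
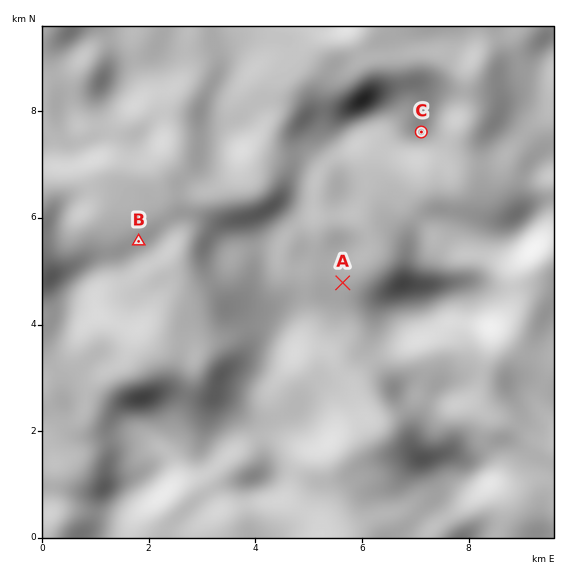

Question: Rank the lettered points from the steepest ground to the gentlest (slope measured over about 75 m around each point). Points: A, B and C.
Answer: C B A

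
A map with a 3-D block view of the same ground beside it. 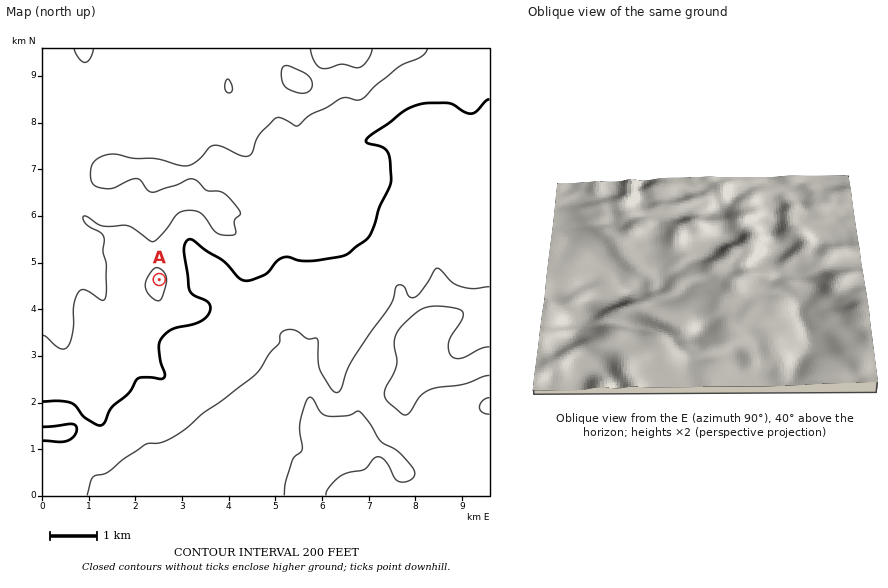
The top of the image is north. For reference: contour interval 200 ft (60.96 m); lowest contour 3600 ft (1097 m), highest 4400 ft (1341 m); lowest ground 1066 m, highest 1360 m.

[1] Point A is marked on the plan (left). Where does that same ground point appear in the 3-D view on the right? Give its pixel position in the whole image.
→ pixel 698 224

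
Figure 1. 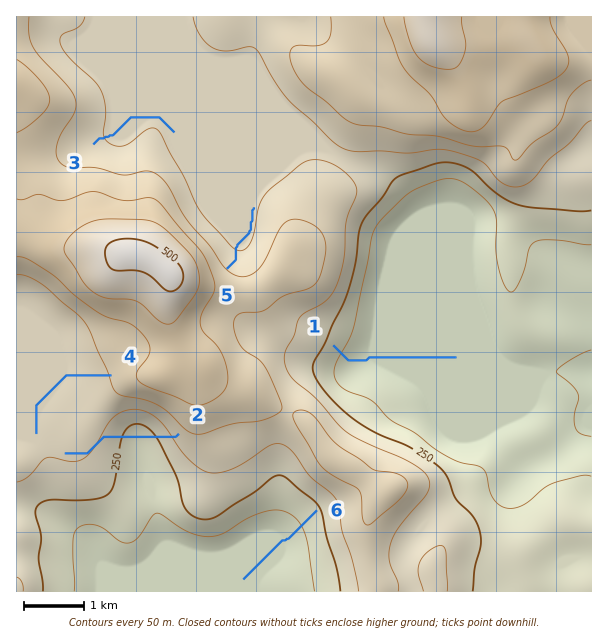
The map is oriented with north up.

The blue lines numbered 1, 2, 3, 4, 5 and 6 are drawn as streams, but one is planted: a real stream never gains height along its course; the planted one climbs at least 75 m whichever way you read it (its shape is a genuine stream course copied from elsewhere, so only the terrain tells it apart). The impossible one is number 2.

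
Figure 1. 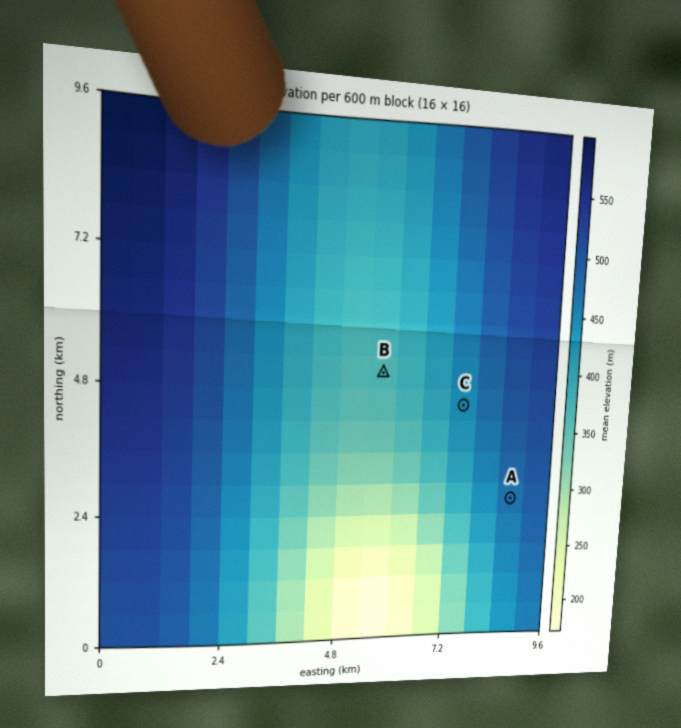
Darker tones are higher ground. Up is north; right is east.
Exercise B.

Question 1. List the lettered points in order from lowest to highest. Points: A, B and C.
B C A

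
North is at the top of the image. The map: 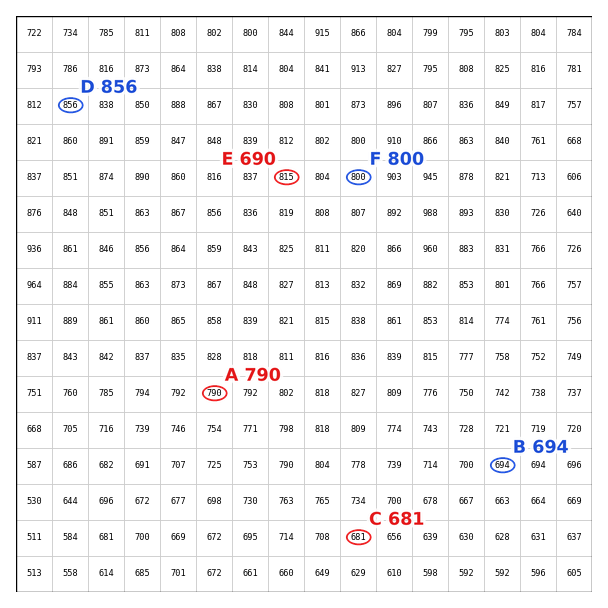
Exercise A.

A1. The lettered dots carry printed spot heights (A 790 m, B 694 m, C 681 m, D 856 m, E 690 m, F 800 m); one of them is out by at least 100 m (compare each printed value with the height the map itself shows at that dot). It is E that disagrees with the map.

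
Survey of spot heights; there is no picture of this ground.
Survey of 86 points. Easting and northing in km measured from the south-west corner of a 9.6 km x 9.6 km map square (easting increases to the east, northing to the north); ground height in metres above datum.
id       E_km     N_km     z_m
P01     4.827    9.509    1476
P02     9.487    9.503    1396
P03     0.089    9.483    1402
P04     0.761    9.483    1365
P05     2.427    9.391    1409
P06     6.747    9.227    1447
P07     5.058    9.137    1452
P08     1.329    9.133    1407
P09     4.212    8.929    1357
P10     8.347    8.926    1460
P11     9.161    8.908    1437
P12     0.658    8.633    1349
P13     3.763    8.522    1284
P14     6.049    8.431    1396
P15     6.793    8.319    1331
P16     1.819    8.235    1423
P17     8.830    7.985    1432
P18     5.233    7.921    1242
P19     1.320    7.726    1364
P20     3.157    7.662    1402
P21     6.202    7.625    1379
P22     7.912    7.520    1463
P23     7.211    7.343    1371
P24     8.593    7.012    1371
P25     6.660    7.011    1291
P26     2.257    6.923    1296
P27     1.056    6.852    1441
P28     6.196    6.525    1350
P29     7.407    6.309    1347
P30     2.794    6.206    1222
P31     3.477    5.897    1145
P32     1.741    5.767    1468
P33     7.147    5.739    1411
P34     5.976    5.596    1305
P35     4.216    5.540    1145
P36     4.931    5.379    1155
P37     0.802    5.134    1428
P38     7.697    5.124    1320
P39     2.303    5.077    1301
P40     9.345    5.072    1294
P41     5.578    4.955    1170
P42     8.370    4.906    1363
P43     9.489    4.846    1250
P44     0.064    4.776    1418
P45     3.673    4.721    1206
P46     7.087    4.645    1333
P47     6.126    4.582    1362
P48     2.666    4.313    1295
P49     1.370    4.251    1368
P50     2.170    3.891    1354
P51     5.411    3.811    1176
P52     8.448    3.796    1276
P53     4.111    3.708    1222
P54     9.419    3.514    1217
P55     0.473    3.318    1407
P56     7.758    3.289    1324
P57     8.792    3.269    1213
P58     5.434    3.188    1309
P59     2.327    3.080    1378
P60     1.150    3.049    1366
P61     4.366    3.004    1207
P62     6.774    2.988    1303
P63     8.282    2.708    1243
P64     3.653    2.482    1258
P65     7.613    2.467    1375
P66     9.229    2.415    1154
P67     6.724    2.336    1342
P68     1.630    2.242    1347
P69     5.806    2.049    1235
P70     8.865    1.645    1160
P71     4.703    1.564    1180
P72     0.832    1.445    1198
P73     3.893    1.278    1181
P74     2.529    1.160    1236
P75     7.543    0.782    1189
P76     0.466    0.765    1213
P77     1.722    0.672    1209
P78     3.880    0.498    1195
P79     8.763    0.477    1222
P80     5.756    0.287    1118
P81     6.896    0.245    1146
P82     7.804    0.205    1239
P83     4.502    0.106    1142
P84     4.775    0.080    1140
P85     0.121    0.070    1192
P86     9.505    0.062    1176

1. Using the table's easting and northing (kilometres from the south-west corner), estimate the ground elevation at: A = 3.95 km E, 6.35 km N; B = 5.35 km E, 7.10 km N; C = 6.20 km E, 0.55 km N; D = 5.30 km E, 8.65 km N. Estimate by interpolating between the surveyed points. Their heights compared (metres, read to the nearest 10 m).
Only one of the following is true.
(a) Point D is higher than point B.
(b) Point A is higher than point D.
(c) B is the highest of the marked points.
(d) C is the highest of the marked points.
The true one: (a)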